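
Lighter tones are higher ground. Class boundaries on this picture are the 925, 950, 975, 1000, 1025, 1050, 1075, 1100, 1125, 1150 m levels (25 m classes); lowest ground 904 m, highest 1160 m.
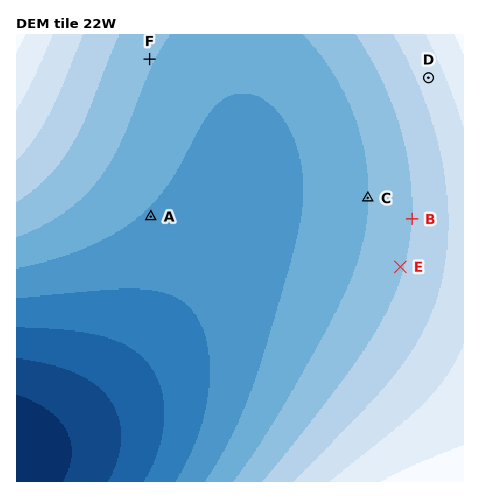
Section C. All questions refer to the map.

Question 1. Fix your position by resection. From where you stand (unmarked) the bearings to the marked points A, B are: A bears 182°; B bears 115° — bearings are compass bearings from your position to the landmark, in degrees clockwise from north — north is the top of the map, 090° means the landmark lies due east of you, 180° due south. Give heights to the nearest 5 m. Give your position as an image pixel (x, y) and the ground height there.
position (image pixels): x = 155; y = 99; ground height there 1045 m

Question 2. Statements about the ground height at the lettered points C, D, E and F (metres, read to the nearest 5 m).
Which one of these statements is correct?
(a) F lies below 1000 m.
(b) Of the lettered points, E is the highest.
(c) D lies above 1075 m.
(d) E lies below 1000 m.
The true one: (c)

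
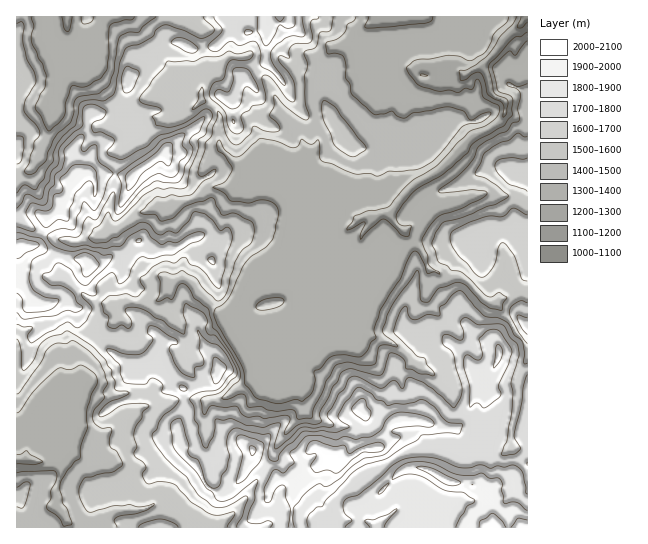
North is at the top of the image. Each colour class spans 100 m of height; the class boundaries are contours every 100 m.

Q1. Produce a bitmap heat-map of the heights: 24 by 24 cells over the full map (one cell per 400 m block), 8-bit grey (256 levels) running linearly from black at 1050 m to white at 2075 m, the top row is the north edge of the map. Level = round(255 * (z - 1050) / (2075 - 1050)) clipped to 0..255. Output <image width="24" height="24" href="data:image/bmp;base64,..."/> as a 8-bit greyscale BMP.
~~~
<image width="24" height="24" href="data:image/bmp;base64,Qk12BgAAAAAAADYEAAAoAAAAGAAAABgAAAABAAgAAAAAAEACAAATCwAAEwsAAAABAAAAAAAAAAAAAAEBAQACAgIAAwMDAAQEBAAFBQUABgYGAAcHBwAICAgACQkJAAoKCgALCwsADAwMAA0NDQAODg4ADw8PABAQEAAREREAEhISABMTEwAUFBQAFRUVABYWFgAXFxcAGBgYABkZGQAaGhoAGxsbABwcHAAdHR0AHh4eAB8fHwAgICAAISEhACIiIgAjIyMAJCQkACUlJQAmJiYAJycnACgoKAApKSkAKioqACsrKwAsLCwALS0tAC4uLgAvLy8AMDAwADExMQAyMjIAMzMzADQ0NAA1NTUANjY2ADc3NwA4ODgAOTk5ADo6OgA7OzsAPDw8AD09PQA+Pj4APz8/AEBAQABBQUEAQkJCAENDQwBEREQARUVFAEZGRgBHR0cASEhIAElJSQBKSkoAS0tLAExMTABNTU0ATk5OAE9PTwBQUFAAUVFRAFJSUgBTU1MAVFRUAFVVVQBWVlYAV1dXAFhYWABZWVkAWlpaAFtbWwBcXFwAXV1dAF5eXgBfX18AYGBgAGFhYQBiYmIAY2NjAGRkZABlZWUAZmZmAGdnZwBoaGgAaWlpAGpqagBra2sAbGxsAG1tbQBubm4Ab29vAHBwcABxcXEAcnJyAHNzcwB0dHQAdXV1AHZ2dgB3d3cAeHh4AHl5eQB6enoAe3t7AHx8fAB9fX0Afn5+AH9/fwCAgIAAgYGBAIKCggCDg4MAhISEAIWFhQCGhoYAh4eHAIiIiACJiYkAioqKAIuLiwCMjIwAjY2NAI6OjgCPj48AkJCQAJGRkQCSkpIAk5OTAJSUlACVlZUAlpaWAJeXlwCYmJgAmZmZAJqamgCbm5sAnJycAJ2dnQCenp4An5+fAKCgoAChoaEAoqKiAKOjowCkpKQApaWlAKampgCnp6cAqKioAKmpqQCqqqoAq6urAKysrACtra0Arq6uAK+vrwCwsLAAsbGxALKysgCzs7MAtLS0ALW1tQC2trYAt7e3ALi4uAC5ubkAurq6ALu7uwC8vLwAvb29AL6+vgC/v78AwMDAAMHBwQDCwsIAw8PDAMTExADFxcUAxsbGAMfHxwDIyMgAycnJAMrKygDLy8sAzMzMAM3NzQDOzs4Az8/PANDQ0ADR0dEA0tLSANPT0wDU1NQA1dXVANbW1gDX19cA2NjYANnZ2QDa2toA29vbANzc3ADd3d0A3t7eAN/f3wDg4OAA4eHhAOLi4gDj4+MA5OTkAOXl5QDm5uYA5+fnAOjo6ADp6ekA6urqAOvr6wDs7OwA7e3tAO7u7gDv7+8A8PDwAPHx8QDy8vIA8/PzAPT09AD19fUA9vb2APf39wD4+PgA+fn5APr6+gD7+/sA/Pz8AP39/QD+/v4A////AGdbWWZqeIOCfomfxMzDtrzAvcPGzOPr5m5ZYHp8fHp+nLqxytPSwbnGyL7DztvaylxZXGxzgI6atLfRyNXi5syzxtTj2tPKwj9HT2RshJu0srDT1Lzk9O7gyrq2r7Kqp0xMT2Fzh6G7pajAtZqyu8bR18zCubWuplNNTmSFhJOqmI+Id3JnksTSx83CrLi2pWZRT1d+l52tpJVoTUxRd6m0qKyimcC+oIFhWFyOsK+lorptR0dNYH97j4qMoMTKn5V5a4KbmqienJZMRkZLS0tXeIuYpbXLoKmrn5qKj5qGll1JSUdGRkNNeo+Um6Wjl9fWwaCFhnl7el9JVFJGQkNHZoB6kYNwiNe9tLaclHhscYVRRkhEQUFDT25jb3h+guDExNe2p5aKkpVmSEJCQkJCR1xhfY2JiuPEp5SOq6GcoJR9Y0xDQUFBQ0ZqipaMkLnXyqKKgXZ2jn9zZ1JHRUE9PUJSbIGJjp+818isqXhxbmJSU0tGRURGQkFLUVhpf3eZ2NS60rivd2RMRkVGSVFWU0o/UGmAknx2v8CkqszKh15YSktOXW1samxgOlZ+hH5jlKubmJqrm2qAZ2ZfZ3NpZWVpWT5MamxQaKeZjoh+hISVfmtxcGlaVlVZWlM/UXhTVmiFm4aBdpilkIp1bFxMSkZBPT8yU3dUSUtuoY6DfoCfmpJ0Z1ZGQD47MSg7S2pNSElii5Scmp2Xp5V+XU9IRERERUgpOmRKRFJYZ3+JhJ6wwbmedVdBPj9ARE1BGw=="/>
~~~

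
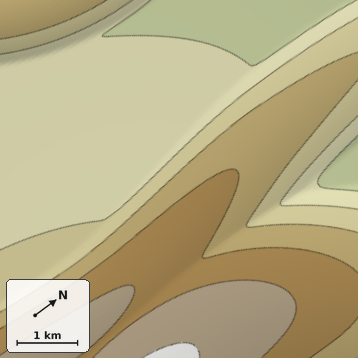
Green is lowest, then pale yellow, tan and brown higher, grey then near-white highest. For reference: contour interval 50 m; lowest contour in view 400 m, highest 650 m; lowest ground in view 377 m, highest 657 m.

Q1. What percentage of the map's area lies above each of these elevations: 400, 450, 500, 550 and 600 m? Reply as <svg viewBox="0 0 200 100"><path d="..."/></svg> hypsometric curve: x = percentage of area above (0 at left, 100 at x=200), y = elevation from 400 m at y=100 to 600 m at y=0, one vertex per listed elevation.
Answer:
<svg viewBox="0 0 200 100"><path d="M183 100l-68-25-27-25-34-25-33-25"/></svg>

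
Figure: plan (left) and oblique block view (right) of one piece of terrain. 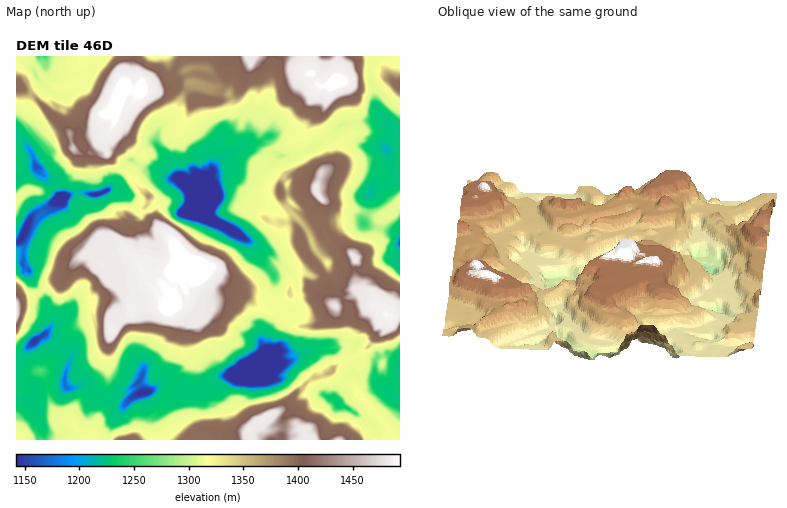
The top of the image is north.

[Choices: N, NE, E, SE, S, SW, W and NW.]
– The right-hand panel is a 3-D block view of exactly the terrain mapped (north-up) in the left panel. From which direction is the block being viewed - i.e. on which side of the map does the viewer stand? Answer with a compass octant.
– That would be W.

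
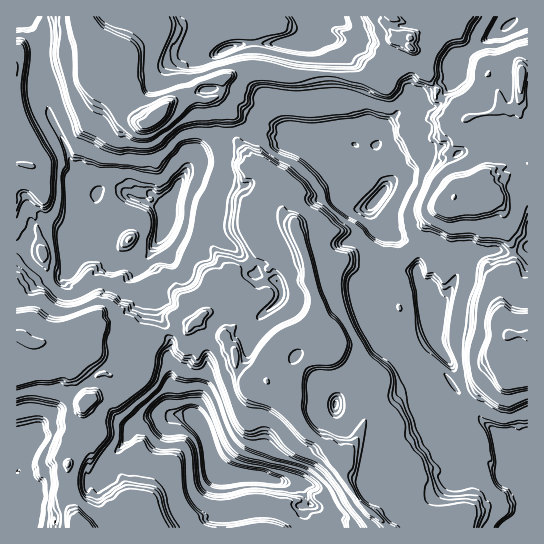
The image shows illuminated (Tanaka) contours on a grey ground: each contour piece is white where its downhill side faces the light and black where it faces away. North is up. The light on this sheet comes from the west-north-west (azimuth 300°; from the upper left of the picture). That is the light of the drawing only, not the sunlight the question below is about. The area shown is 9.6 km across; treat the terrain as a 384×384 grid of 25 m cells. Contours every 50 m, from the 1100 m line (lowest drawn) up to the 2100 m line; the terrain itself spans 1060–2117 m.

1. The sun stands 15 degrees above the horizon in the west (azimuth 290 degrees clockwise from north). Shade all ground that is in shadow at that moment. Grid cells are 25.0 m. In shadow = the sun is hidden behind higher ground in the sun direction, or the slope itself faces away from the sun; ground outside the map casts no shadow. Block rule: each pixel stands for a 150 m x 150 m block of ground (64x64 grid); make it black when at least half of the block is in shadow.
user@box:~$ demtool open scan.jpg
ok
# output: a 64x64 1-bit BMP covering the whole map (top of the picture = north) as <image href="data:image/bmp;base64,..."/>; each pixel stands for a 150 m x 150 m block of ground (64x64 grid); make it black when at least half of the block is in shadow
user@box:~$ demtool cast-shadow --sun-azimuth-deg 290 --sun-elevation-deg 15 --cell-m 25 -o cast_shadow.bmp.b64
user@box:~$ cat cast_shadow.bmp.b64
<image width="64" height="64" href="data:image/bmp;base64,Qk0+AgAAAAAAAD4AAAAoAAAAQAAAAEAAAAABAAEAAAAAAAACAAATCwAAEwsAAAIAAAAAAAAA////AAAAAAAAYByAAAMAfwDAPYAABgA/AAA/gBAMADcAQD+AABwAJwDgJ/AAOA4GAPAH/AA4Dg4B8A/8AHgeHgP4D/4APBweAPwP4AA8GB4APgfAADg4HgA//8AAOHAcAB//hwAQcBzgH/+CBwBwP+B//4APAOADAP//gA8A4AP4f/+AH4HAA3Az/4AfA+AD/yD/AB8B4gM/4H4AHwHAAAD4eAAP8YAAAHx5iAX7hgAAPHEMIP+MAAA+MAgAfxwAAB4wGAB+OAAAHgOQAH44AAAcAcAA/DgAEBgBwgH8OAAAEgABA/g4BAwIAACD+HgASAAAAIP4eABmAAAAh/hyAE8GAAiH/HIADzAABAf8YAEfgAAABzhgAQ8DwAAPYAADDwPgAA/wABuPAeAADvwBgw+AcAAc+AABh/BwABnwA///8EAAA/gAP8/wQAAH+AAPz/54AA/MAAcP/LgAD4YADg/wHAAfBAAMD/Z8ADYAABgP2D+AyAAAAA8D//EAAAAAHgT/+uAAAAAcAf//8AAAADwA///wAAAAPAB////wAAB4AD/fw/gAAXgAH/+AAAABeAAA/+AD4AF4AMM/3wHmAfgB4b//Ae8B+AHgGAAAzwH4AfwAAAAPgXAB/AAAAA+AcAH+4AAAP8BAAR5x8AB78AAAHgH4ACD8ABAeAHgAAP4AIBgAMAGAfA=="/>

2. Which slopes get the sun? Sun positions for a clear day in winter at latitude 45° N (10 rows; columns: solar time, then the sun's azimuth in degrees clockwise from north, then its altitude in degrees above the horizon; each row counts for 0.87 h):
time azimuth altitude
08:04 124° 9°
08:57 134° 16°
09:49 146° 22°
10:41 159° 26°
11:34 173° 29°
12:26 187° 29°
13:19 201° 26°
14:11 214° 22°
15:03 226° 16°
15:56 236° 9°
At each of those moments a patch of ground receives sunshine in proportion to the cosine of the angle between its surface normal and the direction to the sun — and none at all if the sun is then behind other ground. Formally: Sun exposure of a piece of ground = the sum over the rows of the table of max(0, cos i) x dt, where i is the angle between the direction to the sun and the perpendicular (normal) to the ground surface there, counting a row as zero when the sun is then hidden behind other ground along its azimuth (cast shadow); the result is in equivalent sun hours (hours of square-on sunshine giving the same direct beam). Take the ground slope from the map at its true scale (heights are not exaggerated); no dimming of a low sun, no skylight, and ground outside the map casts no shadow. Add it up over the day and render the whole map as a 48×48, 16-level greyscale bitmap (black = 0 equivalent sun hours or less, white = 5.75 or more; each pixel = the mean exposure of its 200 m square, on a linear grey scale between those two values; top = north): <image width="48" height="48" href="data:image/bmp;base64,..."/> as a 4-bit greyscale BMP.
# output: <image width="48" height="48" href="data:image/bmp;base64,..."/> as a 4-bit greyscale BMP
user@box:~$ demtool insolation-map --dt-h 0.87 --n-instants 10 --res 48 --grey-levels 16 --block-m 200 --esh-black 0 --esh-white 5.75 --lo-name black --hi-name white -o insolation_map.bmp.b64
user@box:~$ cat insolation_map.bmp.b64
<image width="48" height="48" href="data:image/bmp;base64,Qk32BAAAAAAAAHYAAAAoAAAAMAAAADAAAAABAAQAAAAAAIAEAAATCwAAEwsAABAAAAAAAAAAAAAAABEREQAiIiIAMzMzAERERABVVVUAZmZmAHd3dwCIiIgAmZmZAKqqqgC7u7sAzMzMAN3d3QDu7u4A////AHdnd1R4iIdHcwABIhJniIi8gniIiIqdmIZpcSR3iIZWUjQyETUzWKzFNnd3eIiJuIdYZCAmeIZmNERXd2VVmbtCV4hjEiRnaHd2hyISRCNmUQAAEAASW8lGd4iEERRiR3i4iGVCABV3YQAAAAR63cdniIiFZ3djVniIqZdmZ3d3cxEleu//7ZqHd4hmd3h2d3ZnVrt1eGRFZUje///92YiHeIdGd4iHd3U1eIq2JiADVVi+2ryct0WHeHRGeIh3iHZVd4inECAAJFi+7cnbMQGHeGRnd4dXibmXeIh4ZTABJGm7vJykE0Voh3Z3h3We7szHeumayWZkRoqomtp0ZEdnh0Z4h3q7y8vNqJyc3dqruZqd/qiHdld4dFZ4eIre393JhCR4nd3t7KqrmIiHeqiIhmeIdq6t7e/+3FV4icuc3LmYiIiHeIiIh3eHaamrvIiau9mHiIrbupmVeIeLq5iIdXiHdprIiIiIiK6YiIiL6qmSaIZL3diGJHd0F4mYiImIiIiHiIucqqpjN4qoiJlyRndBZ3aIiKd4iIh3iIm5mJk0M3iYiIZEZ3Y0d2ZomVd3iIiXh3aI22NmUyWIiFRGd4VFZmeHZ3dBFHhWYwKGSYVXVDEnhTRXd3ZWZ3dndgARAAJGMSImQmiHhjQ2c1VneHVmZ3dDEEJBAAAhJWVXd3d3eGZoZWVmd3Vnd2ZSJGIBAAATRnZAJ4h3VDipVnZld2RopmV3dzNDADIjEDVUNoiFSKh3VomIZlWrmGZ3hSWXMxIQIgEVUiZXqZiXZ4t4mJmIeHU0ZGinVURohjIUZEEFqIimZ2V3d3qIiHUQI4c2Z3d3yEAzZ1R6iIqlZxJlETeImZzNyZh3d3d1JXMUaIjJiJt2eLdQEXi97/y6q4iKl3d2VmVEaIeIiJdmdRIUZnns3LuZiZm6l3d3djVWZ3d4h2IVQRERZmitve7+ma3Kh3Z2IUZVV3d3d2VkIjWDJUVmiIiKeKqId4iHiax1VHdDeIiGVVZ5RTRDZ4iGZ5qYd4iJvLmWVHd7iIdDNWd3p1REJGhliLl4p4rN3/2ahWeZiGIiNnd3d2dDMANFaER2a93MuqqohodWdAETVmZnd4llQjETZohkWIrv//26mpdiARE1ZmZ2Z6dmeoiHd4dFae6r7/zM7IdjRVRWd3h3eZd7uIiIiIVFeamcve/u7czJiIeIiId3eXd5iaiIiIRXeorKYmrNu8zJid/u7+3M6nd2h4mrunV3ia7IYxSJ7+qMiIiIiIrLqodlZ2VoenZ3icuIdRAWc0uJiImZiIm+/YiII3h1eYZ3mqiIdAAAKKyZ7//////qiqzlIUiGeZZ4mIiIhjIAABNomYiImHZ4iMyYVVh3d3d4d4iIiGUQAAAlZTEAAAA3iIiIZlZnYnZneIiIh3hkMQAAAAAAATQlidyKl1EjRCVmeYiHQ3iXZVQiIgAAACZWnJd4znIAARJniYcwJHeZd3eJmrplVVV5lCN4iJYQACBYiIQjVnd1d2V3iHZWZSiZmlZ3iKlyEg=="/>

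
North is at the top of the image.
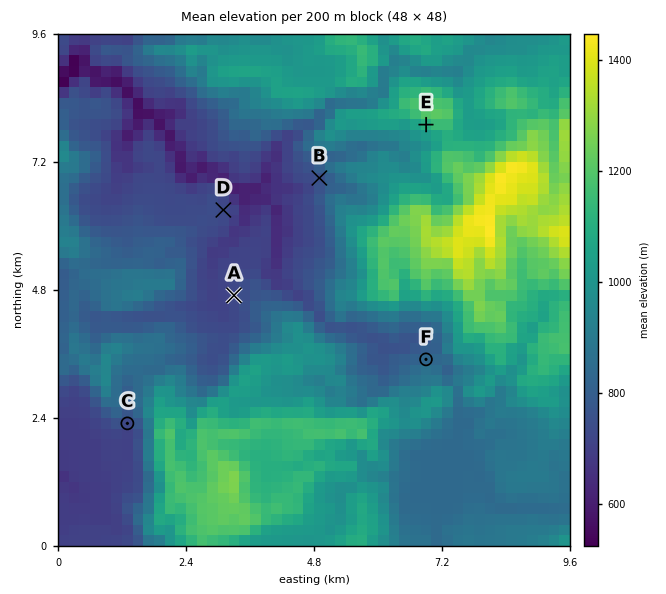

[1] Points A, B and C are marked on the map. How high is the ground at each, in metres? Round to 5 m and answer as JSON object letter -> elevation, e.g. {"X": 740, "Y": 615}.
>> {"A": 725, "B": 750, "C": 725}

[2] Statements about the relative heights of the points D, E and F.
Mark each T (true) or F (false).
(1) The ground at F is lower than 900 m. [T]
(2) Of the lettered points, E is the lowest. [F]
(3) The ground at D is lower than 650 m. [F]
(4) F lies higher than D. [T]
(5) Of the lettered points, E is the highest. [T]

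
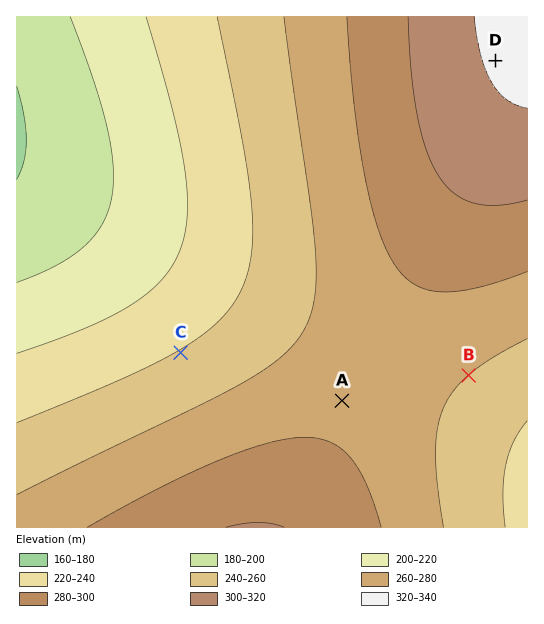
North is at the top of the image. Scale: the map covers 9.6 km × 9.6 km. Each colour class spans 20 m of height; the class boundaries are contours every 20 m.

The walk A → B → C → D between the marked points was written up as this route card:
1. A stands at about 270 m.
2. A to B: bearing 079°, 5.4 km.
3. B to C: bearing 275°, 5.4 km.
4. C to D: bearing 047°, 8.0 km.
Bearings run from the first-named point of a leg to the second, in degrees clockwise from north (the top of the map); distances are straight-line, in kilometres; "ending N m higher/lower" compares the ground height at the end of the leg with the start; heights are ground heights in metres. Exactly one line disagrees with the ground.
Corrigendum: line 2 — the distance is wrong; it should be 2.4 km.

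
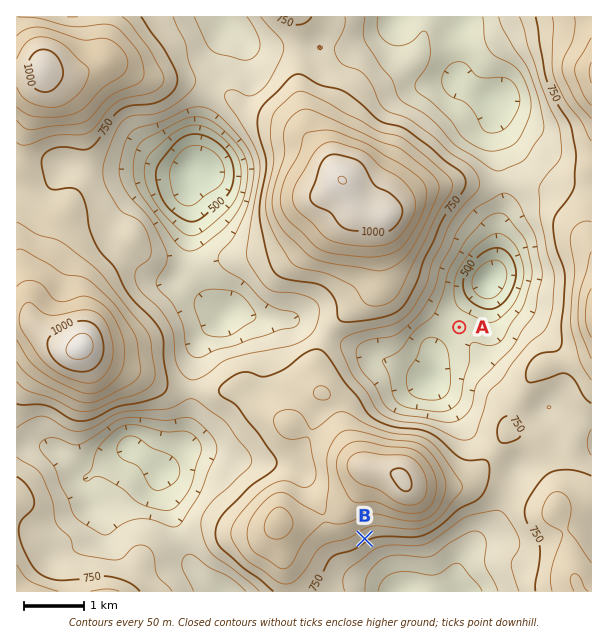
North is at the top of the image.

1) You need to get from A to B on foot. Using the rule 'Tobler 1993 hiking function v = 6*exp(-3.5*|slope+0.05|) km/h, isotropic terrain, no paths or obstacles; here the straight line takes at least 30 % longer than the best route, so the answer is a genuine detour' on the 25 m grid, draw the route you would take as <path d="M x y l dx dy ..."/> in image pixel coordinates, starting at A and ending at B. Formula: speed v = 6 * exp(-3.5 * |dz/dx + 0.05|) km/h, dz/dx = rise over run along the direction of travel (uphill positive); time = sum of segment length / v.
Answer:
<path d="M459 327l0 12 3 6 0 134-16 33-11 10-18 9-39 0-12 6-1 2"/>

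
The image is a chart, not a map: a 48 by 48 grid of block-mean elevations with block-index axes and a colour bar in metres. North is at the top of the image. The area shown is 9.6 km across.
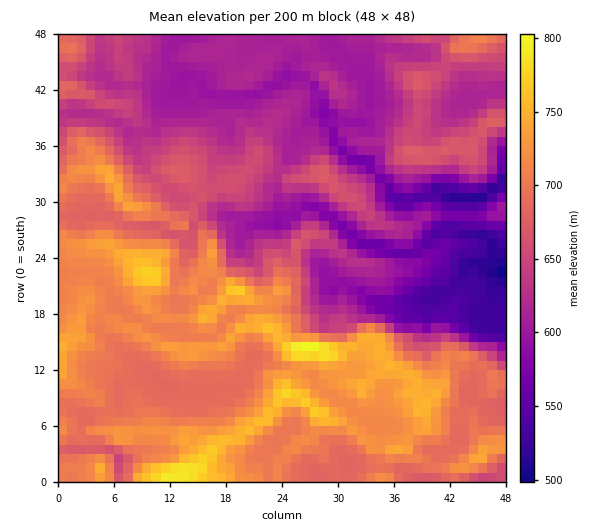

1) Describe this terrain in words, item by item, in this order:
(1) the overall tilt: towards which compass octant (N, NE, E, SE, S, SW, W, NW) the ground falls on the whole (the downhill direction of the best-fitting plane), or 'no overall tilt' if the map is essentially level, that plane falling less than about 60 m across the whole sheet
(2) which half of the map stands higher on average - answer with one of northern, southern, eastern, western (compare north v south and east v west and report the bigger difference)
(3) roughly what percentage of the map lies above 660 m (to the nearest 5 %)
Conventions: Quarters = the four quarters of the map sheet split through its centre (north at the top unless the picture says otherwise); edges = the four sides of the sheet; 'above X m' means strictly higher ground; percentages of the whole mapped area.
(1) The general tilt is down to the north-east (the land rises towards the south-west).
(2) Taken as a whole, the southern half is higher than the northern.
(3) About 50 % of the map lies above 660 m.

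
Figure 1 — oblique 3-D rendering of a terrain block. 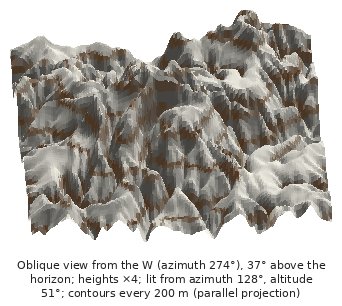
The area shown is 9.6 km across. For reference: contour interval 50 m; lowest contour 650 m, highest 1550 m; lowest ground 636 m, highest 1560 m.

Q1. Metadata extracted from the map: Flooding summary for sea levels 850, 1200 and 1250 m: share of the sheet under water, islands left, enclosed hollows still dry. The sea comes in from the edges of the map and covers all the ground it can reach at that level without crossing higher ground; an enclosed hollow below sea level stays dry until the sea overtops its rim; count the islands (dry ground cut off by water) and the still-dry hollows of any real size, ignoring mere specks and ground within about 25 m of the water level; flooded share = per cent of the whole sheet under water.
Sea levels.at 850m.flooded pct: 32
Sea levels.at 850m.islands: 1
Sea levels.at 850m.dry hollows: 0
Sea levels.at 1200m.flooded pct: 90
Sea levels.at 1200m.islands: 3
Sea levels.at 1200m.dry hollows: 0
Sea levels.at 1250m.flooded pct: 93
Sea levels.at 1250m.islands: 2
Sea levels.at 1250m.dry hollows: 0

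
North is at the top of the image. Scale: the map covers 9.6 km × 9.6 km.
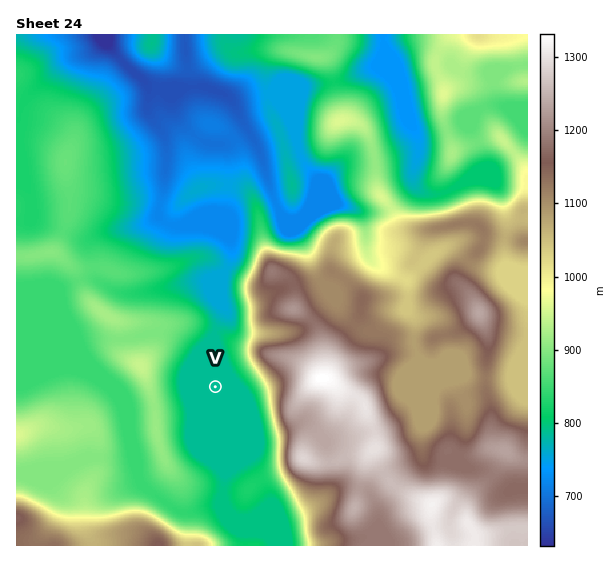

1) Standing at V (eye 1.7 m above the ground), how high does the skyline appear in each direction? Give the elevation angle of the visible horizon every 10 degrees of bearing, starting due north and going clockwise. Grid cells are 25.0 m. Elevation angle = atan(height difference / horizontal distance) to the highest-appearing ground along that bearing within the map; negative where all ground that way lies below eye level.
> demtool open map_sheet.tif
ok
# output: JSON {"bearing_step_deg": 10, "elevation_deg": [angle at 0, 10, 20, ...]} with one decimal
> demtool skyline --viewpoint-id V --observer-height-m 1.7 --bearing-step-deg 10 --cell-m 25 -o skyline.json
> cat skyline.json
{"bearing_step_deg": 10, "elevation_deg": [-0.1, 0.7, 8.3, 10.6, 12.2, 18.2, 19.8, 18.4, 16.6, 17.1, 17.3, 16.8, 13.7, 13.6, 8.3, 2.7, 1.0, 0.6, 3.2, 4.8, 6.8, 6.0, 4.5, 5.1, 5.6, 5.9, 6.0, 6.2, 6.5, 6.3, 5.6, 4.9, 4.3, 4.0, 3.1, 1.3]}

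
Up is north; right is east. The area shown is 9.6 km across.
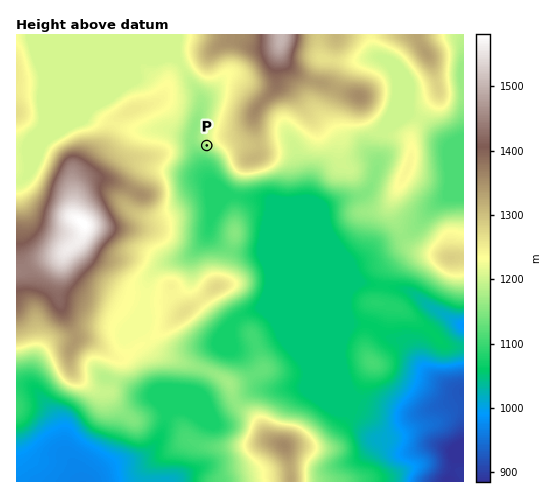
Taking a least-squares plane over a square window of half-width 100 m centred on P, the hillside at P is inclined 14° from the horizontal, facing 220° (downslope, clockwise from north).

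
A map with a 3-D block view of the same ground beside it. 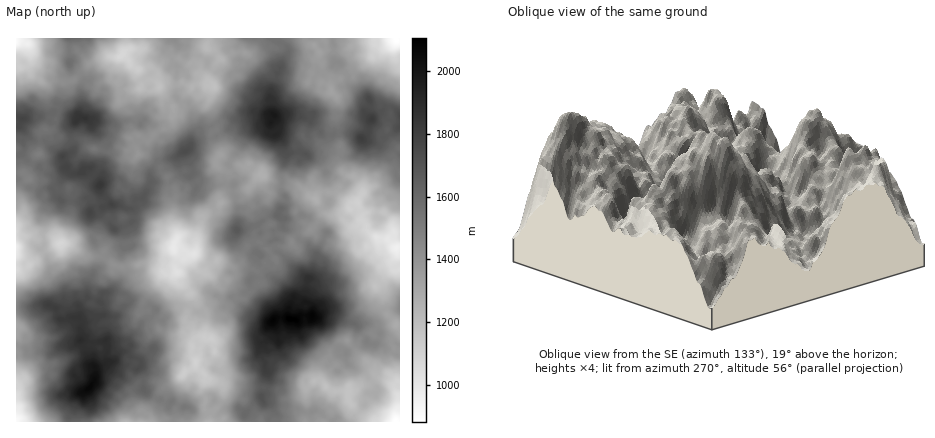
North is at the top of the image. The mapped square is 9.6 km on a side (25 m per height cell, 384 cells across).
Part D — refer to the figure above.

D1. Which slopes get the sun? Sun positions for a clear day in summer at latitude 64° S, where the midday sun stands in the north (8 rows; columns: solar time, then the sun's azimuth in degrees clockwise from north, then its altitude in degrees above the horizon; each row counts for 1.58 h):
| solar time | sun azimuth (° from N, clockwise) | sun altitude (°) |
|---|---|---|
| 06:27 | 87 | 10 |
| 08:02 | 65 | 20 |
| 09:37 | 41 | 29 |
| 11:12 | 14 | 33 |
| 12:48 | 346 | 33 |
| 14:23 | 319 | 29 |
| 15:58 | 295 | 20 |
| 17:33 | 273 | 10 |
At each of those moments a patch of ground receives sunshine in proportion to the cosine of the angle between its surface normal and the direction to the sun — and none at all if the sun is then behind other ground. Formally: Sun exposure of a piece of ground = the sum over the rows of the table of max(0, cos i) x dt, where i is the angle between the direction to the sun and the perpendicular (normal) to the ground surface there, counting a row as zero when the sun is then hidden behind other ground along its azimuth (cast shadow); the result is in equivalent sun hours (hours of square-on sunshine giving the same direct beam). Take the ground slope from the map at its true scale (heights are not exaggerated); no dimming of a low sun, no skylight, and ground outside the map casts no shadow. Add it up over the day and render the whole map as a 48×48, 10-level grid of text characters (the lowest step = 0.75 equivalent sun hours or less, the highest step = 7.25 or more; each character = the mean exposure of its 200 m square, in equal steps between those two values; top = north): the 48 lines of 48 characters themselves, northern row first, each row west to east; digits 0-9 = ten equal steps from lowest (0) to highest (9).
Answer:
744554212210100014445543455411455787435665766677
976665653431224566543567655433467777764567667799
778646874566554565455457645777789865665787777897
678766446888986343566654578779987765565456799988
987775348888898764345543357679986555555346799999
999666677668667565554344346999898767565467999888
999988889777767767776666677887788789975435899999
999998999997668998766877788777777899998756778999
998877999998888877655677988888889998998877776779
887656888888998885656789987755767766665565668656
533246642556765656677887765455654543345665554546
243444302245443134689976564444445553346667875454
446766552014564556799985421211112456443314666642
442488875235545578998765201200100256764333322444
644568768998655567885345224200102455665344201245
348765779988887886433346545111023323123410000124
334555576578787687423566765653034010104531000145
555454113687687678643447777774465411223466302445
367774334555558875544465545546877664332343213531
125457666436777854444544313688877876436631246453
123435556767886555523201335787789878865553454434
145321247752225422201210367877787667984356633322
244000033225556531100034689997754675578866544530
541000011025764552100013688876566566469986652232
545300113322133443220223676344556336876677774244
367521355442345664223224543235554556896677557762
654565775335442365453224312257766877798898667776
854689998775322245554466334445565799888988987778
567888999987556654443775577565567689998888888776
888889988768886677555676675677678888988888776788
999999988889988788886579977765567987667677755689
999999999898789999888547888766899999777756777667
999998787676567789888764466668999877899888888776
675567778767774568766575565688899878787777777765
332247877777866665664444544688899898776545788752
223444456656667754445432222568764335324434677763
554343567778778766423321113677522322100110134677
766557777787788779655334435656545422310120246668
676775545656676777655445555655542210121145223465
554531147877756864445334554676332432122134400235
103525788886565665642334654543454133212325653110
124667876674453345642353343332454212100342355411
346677667765343243555654333555424543310010036643
467788888544333576688777755576533565465123356774
566666543234332136789977766766765467678775666564
244421101243322003557975567975456678788976463233
444212200122102312233355455575225666767788632232
443213310001200111343222234334454665344778743443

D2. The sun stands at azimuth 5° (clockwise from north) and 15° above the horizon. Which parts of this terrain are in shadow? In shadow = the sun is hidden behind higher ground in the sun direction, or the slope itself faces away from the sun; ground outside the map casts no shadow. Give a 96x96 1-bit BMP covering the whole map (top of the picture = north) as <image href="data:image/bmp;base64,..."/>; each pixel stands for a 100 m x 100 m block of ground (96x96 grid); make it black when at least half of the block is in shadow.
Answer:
<image width="96" height="96" href="data:image/bmp;base64,Qk2+BAAAAAAAAD4AAAAoAAAAYAAAAGAAAAABAAEAAAAAAIAEAAATCwAAEwsAAAIAAAAAAAAA////AAAAAAD//////v/P7gGMAf///////vwfDgGAA////////vgODwGAA///////8QAADw/gAf//////8AAAHB/wAH//////4AAACD/8MGLnE/7/wAAAAD//+APgAH78AAAAAf//+AfwAA/+AAAA9////Af4AAE+AAAA/////g/4AADncADh/////h/4AAHH8ADj/v///v/8QAAPgAHH+H//Pf/84AAAAOAH+P//Mf/9+ABAAMAD+f//g////AAAAAAAO///g/8H/gAACAAAD///h/4APwAAAAAAY///z/AAGwAAAABg4////+AeAQAAAABwo////AA/wAAAAAHwx5///AD/4AAAAAf4B7///gD/8AAAA4/8B7///wD/8AAACQf/A7///wH/4AAAEAP/AD7/4AP/QAAAAA/3AAAAQAP/gAAAAAwCAAAAAAP/wAAAAAAYAAAAAAMBAAAAAAAAAAAAAAAAAAAAAAAAAAAAAAAAAAAAAABEAAAAAAAAAAAAAAIAAAAAAAAAAAAAAAAAAAAAAAAAAAAAAAAAAAAAAAAAAAAAAAAAAAAAAAAAAAAAAAAAAAAAAAAAAAAAAAAMAAAAAAAAAAAAAAA+AAAAAAAAAAH8AAB+AAAAAAAAAEH/APB/AAAAAAAMceP/gfj/BAAAAADM////g/z/gEAAAADN///eH/7/AAAAAAbB///Gf/7/AQAAAAfv///4f/7/geAAAC/////+//4PwBgCAH////////8DwDgAD//////G//4AADgAH/////4A//4AAAAAH/////wA//8AAcBAH/////wg//8AAcEAH8///8P5//8AAAACP8///gP5//+AAAAHP//9/gHg//+AAAAHf////AAAA//wAwCAf//8gBgAAB/8B4Pwf//4BhwAIgH4P4f4//fxjzwAAADwf8/+f//AH4wAAbAwf///P/+AH4AAAfAAf///v/8BH8AAA/AAf//+v/4ZP4AAB4AA///8f/x8MAAAB+AB///w//zwQAAAB+AD///4//xgAAAAD+AD///4//zAAAAAA/B7//zAf/gAAAAAAHj//+wAP/gPAHgBAAB///AAf/jOAPwQAAB///AA/+OcA/wAAAB///AJ/4PQD/4DAAA//+AZ+APgH/wfAAAP/wEQYAPMH/g/oAAMeANgAAEfn+wHIAAAAwPgAOA/A8gIAAACAA+AAMACAIAAAAAAAAEAAAAAAAAAAAAAAAAAAAAAAAAAAAAAAAAAAAAAAAAAAAAAAAAAAAAAAAAAAYAAAAAAAAAAAAAAAAAAAAAAAAAAAAAAAAAAAAAAAAAAAAAAAAAAAAAAgAAAAAAAAABgAAAAAAAACAAABBBwAAAAAAAADAAAB/HgAAAAAAAADgAADgHgAAABAAAADAAAHgGAAAADAAAADAADOAEAAAAAAAAAAGYBcAAAAAAAAAAAwH/IYCAYAAAAAAAAgP/8AIAY8AAAAAAAH///gMAZ+AAAAAAAH///xwAB+AAAAAAeH///3wIB+ABgAAAf////+C8D8ABgAAA="/>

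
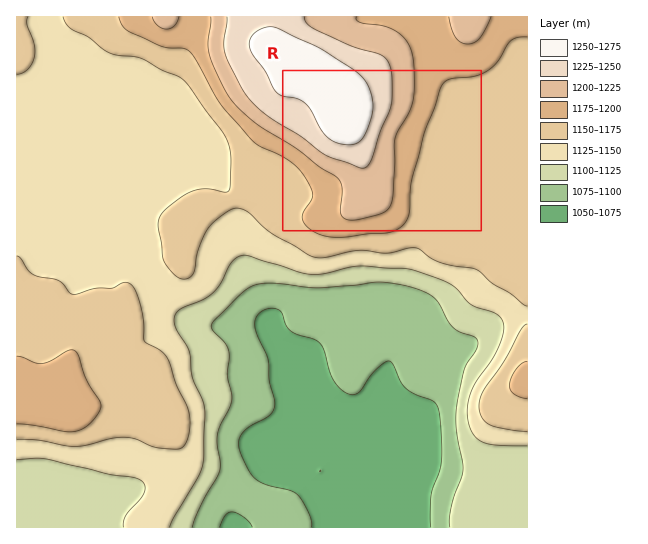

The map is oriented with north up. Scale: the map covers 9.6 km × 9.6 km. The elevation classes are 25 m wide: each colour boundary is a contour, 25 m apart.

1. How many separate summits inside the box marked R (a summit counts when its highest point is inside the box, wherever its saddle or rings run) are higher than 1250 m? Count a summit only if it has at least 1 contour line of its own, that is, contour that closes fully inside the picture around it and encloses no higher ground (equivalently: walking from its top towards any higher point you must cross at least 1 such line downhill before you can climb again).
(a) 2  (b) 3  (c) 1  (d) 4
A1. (c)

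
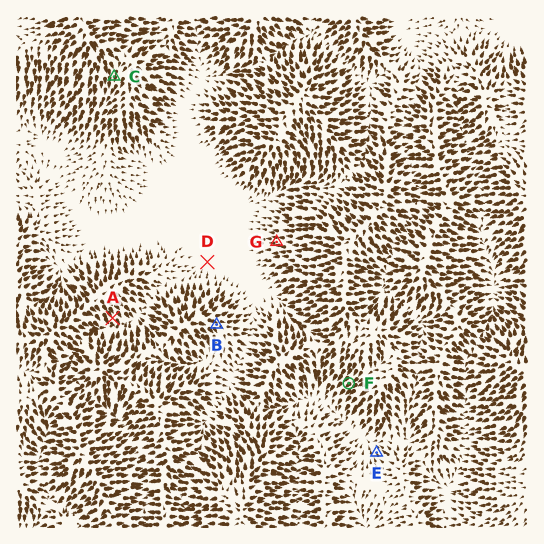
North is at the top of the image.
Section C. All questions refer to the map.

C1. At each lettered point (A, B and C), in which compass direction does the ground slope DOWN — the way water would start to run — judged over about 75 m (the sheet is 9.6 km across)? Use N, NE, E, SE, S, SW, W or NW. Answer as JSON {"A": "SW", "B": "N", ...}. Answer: {"A": "SE", "B": "SE", "C": "S"}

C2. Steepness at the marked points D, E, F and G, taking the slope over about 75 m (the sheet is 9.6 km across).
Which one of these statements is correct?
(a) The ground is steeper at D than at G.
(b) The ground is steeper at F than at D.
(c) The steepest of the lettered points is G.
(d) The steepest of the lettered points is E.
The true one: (b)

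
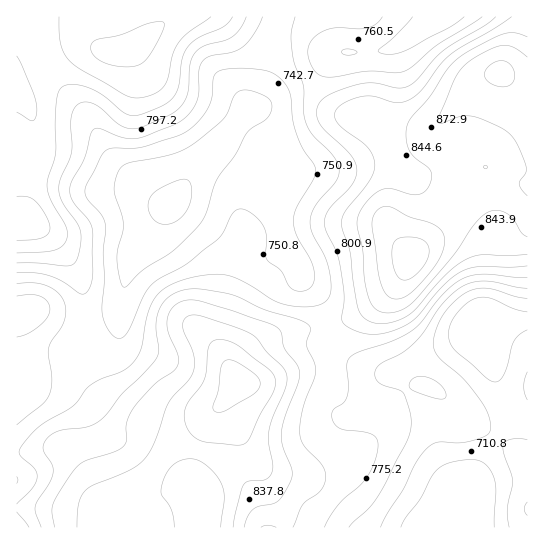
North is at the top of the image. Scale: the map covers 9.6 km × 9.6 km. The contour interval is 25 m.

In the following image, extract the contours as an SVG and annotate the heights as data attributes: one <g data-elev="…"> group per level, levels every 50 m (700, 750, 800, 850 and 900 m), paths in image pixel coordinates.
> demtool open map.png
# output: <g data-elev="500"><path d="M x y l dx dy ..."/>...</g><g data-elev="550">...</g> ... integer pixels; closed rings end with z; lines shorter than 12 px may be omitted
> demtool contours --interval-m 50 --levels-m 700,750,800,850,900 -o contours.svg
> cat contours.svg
<g data-elev="700"><path d="M401 527l5-10 14-18 11-21 6-8 13-7 21-4 8 2 6 3 5 6 4 8 2 12-2 37"/><path d="M527 330l-8 5-5 6-9 32-4 6-6 3-8-3-31-28-5-6-2-8 1-11 5-11 12-12 10-5 13 0 23 10 14 4"/><path d="M159 223l-6-5-4-7-1-8 3-6 6-6 12-7 12-4 6 0 4 5 1 8-2 10-4 8-5 7-7 4-8 2z"/></g><g data-elev="750"><path d="M349 527l20-19 10-13 27-52 5-14-1-15-6-20-5-4-14-4-7-4-3-7 2-8 6-5 19-9 11-9 10-11 20-30 11-10 9-7 11-4 12-1 41 7"/><path d="M527 502l-3 7 3 6"/><path d="M434 398l8 1 4-2-1-7-8-8-7-4-8-2-7 1-4 4-2 5 2 3z"/><path d="M117 338l-4-3-6-7-5-15 2-32-1-28 3-22-1-8-3-8-13-14-4-8 1-8 16-30 3-4 5-2 33-2 35-11 11-6 11-11 8-12 4-10 2-20 5-6 11-2 17-1 18 2 9 4 9 8 6 8 2 9 2 22 3 12 7 16 10 14 3 6-2 9-17 28-4 15 4 16 16 29 2 11-2 8-4 4-7 2-7 0-5-4-9-17-12-8-3-4 0-23-4-11-13-13-6-2-5 0-6 5-9 19-6 7-29 23-29 16-9 7-7 11-16 36-5 5z"/><path d="M17 284l20-1 14 5 11 10 4 13-3 14-11 16-3 8 3 30-3 16-7 10-25 20"/><path d="M343 54l-1-3 4-2 8 1 3 3-7 2z"/><path d="M464 17l-15 10-45 24-15 3-11-3 17-15 18-19"/></g><g data-elev="800"><path d="M261 527l6-2 9 2"/><path d="M293 527l9-21 19-16 3-5 2-7-3-12-19-20-4-12 0-12 3-15 13-34-1-10-9-18 4-18-8-6-37-11-31-15-40-6-9 1-10 3-6 4-6 6-5 8-2 10 0 10 3 19-2 8-15 17-20 19-17 22-8 7-8 3-32 6-7 3-5 6-2 9 9 15 1 6-3 11-15 24 1 7 5 14"/><path d="M17 263l21 0 29 3 7-2 3-6 4-16-1-12-4-8-14-20-3-13 2-11 10-24 0-35 2-8 3-5 7-4 10 1 8 6 17 15 12 5 12-2 28-12 10-8 6-9 3-9 1-25 5-11 10-7 20-6 7-3 8-8 6-12"/><path d="M496 17l-11 9-42 25-9 8-17 21-8 6-11 2-23-5-13 1-28 8-13 9-4 10 2 11 6 8 26 25 4 8 2 7-1 7-4 8-24 26-3 7-1 7 3 8 10 20 3 13 4 29-2 26 6 6 17 7 9 0 11-1 12-4 12-5 9-9 28-32 9-8 10-5 16-4 29 1 17-1"/></g><g data-elev="850"><path d="M233 527l3-16 8-26 5-4 17-2 6-6 1-8-4-22 0-12 4-14 12-28 2-14-4-8-16-14-9-13-5-5-21-9-38-11-8 2-3 8 1 6 10 24 1 8-2 8-4 9-15 15-6 8-17 47-8 10-9 8-40 17-9 6-7 14-1 22"/><path d="M17 240l16 0 9-2 6-4 2-7-4-12-11-14-8-4-10-1"/><path d="M17 112l16 9 2-3 2-8-4-17-16-37"/><path d="M527 37l-13-4-13 2-34 17-16 13-21 32-19 21-4 9-1 14 4 10 4 6 13 10 4 4 1 7-4 9-5 6-6 2-8-1-19-6-11 3-8 6-8 9-5 9-1 8 5 26 2 29 4 19 7 12 11 4 15-3 13-9 39-46 22-32 12-11 10-2 10 4 7 6 7 13 6 4"/><path d="M59 17l2 28 3 9 5 7 12 8 42 25 14 4 16-3 10-8 5-8 4-24 6-12 10-10 23-16"/></g><g data-elev="900"><path d="M215 411l4 1 6-1 29-17 4-4 2-5-3-8-20-15-7-2-5 1-4 6-3 23-5 16z"/><path d="M401 279l5 1 7-3 7-7 6-8 3-7 0-6-2-6-5-4-8-2-11 0-5 2-4 3-2 9 1 12 3 11z"/><path d="M497 86l12 0 5-7 1-5-2-6-4-5-4-2-6 0-6 2-5 4-3 6 0 4 2 4z"/></g>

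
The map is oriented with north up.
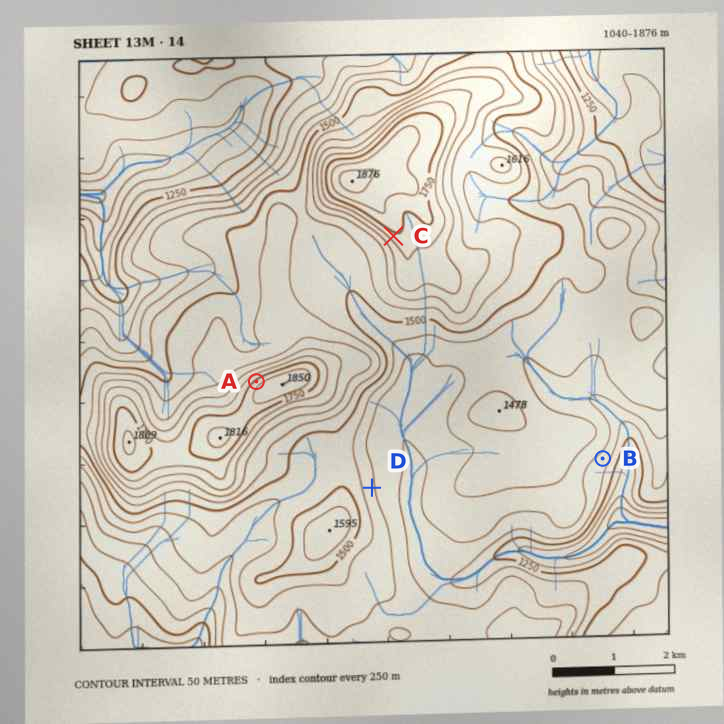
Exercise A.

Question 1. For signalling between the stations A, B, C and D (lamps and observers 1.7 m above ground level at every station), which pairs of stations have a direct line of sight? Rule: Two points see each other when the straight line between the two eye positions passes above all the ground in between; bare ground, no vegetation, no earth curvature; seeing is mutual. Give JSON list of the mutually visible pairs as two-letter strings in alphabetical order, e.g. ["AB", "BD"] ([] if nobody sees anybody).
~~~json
["AC", "CD"]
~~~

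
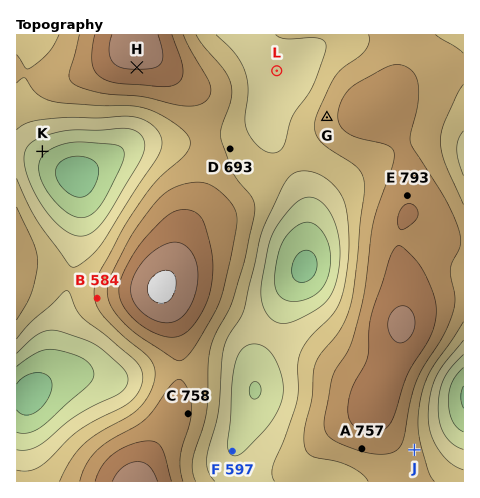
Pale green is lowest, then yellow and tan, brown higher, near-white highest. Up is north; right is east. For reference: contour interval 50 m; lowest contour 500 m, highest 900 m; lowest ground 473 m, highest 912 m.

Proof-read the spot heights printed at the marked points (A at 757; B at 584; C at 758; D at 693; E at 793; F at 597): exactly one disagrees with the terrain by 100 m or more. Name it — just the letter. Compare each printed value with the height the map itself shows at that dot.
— B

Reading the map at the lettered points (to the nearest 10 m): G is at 730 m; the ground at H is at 850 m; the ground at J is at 720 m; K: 560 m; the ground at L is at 610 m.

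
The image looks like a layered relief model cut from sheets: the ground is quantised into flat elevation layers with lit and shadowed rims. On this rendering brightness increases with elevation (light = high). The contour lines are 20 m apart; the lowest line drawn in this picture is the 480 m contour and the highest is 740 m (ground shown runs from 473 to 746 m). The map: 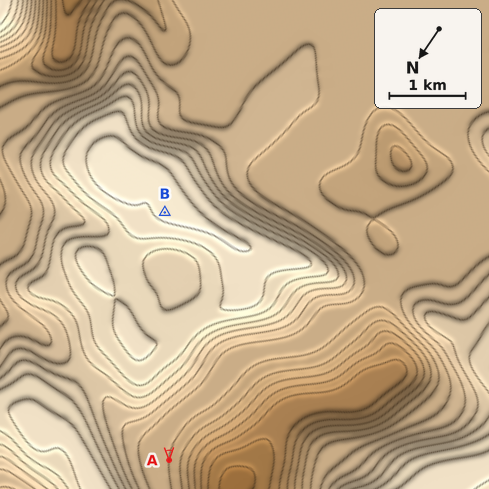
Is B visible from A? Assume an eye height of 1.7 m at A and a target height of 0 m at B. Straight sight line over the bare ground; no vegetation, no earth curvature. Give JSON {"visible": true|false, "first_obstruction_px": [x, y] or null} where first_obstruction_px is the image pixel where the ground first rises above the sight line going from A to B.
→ {"visible": false, "first_obstruction_px": [168, 402]}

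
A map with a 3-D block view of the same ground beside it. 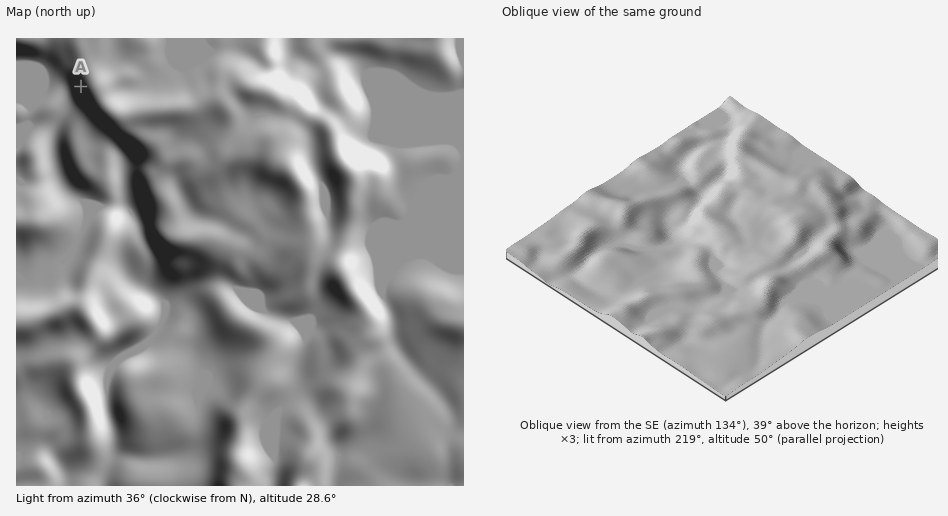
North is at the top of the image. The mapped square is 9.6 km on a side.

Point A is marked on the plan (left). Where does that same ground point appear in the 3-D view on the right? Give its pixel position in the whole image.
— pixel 738 134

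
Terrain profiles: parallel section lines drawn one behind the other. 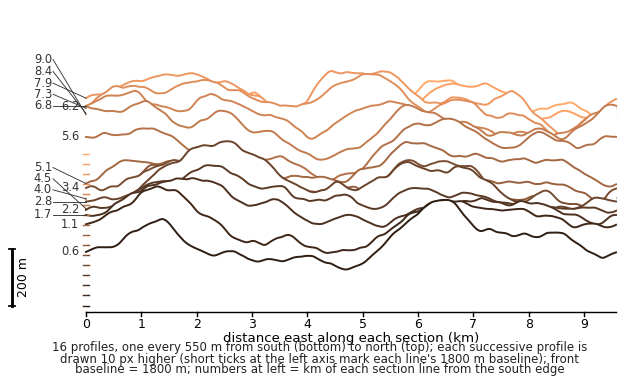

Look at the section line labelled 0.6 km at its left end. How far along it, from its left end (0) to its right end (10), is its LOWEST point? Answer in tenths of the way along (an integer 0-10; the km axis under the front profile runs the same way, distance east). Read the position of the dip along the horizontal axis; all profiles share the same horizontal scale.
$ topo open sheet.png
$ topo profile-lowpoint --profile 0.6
5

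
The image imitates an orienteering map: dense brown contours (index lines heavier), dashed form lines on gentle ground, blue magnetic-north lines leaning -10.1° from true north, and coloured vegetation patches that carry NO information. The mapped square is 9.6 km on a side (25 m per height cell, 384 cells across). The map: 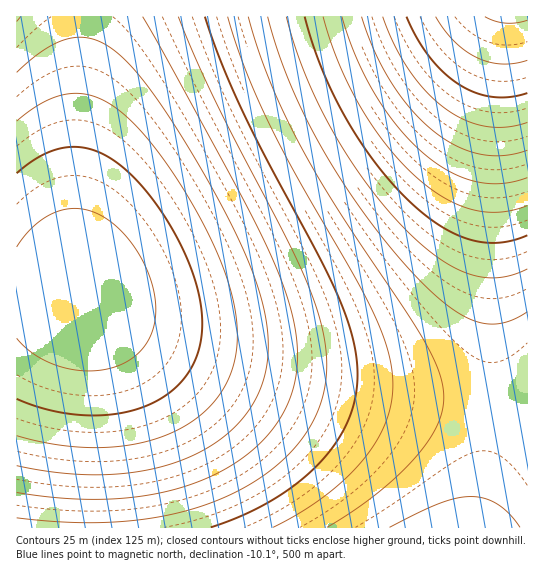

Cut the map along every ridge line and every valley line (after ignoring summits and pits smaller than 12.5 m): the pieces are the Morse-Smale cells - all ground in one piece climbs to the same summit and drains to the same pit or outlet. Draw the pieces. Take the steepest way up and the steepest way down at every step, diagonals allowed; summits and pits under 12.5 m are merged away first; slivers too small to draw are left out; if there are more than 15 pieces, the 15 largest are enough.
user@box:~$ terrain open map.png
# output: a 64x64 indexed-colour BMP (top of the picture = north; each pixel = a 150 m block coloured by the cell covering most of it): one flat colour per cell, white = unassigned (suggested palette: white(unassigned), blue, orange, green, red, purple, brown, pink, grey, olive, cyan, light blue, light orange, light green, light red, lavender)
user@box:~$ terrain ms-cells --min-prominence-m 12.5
<image width="64" height="64" href="data:image/bmp;base64,Qk12CAAAAAAAAHYAAAAoAAAAQAAAAEAAAAABAAQAAAAAAAAIAAATCwAAEwsAABAAAAAAAAAA////ALR3HwAOf/8ALKAsACgn1gC9Z5QAS1aMAMJ34wB/f38AIr28AM++FwDox64AeLv/AIrfmACWmP8A1bDFABERERESIiIiIiIiIiIiIiIiIiIiIiIiIiIiIiIiIiIiERERERIiIiIiIiIiIiIiIiIiIiIiIiIiIiIiIiIiIiIREREREiIiIiIiIiIiIiIiIiIiIiIiIiIiIiIiIiIiIhERERESIiIiIiIiIiIiIiIiIiIiIiIiIiIiIiIiIiIiERERERIiIiIiIiIiIiIiIiIiIiIiIiIiIiIiIiIiIiIREREREiIiIiIiIiIiIiIiIiIiIiIiIiIiIiIiIiIiIhERERESIiIiIiIiIiIiIiIiIiIiIiIiIiIiIiIiIiIiERERERIiIiIiIiIiIiIiIiIiIiIiIiIiIiIiIiIiIiIREREREiIiIiIiIiIiIiIiIiIiIiIiIiIiIiIiIiIiIhERERESIiIiIiIiIiIiIiIiIiIiIiIiIiIiIiIiIiIiERERERIiIiIiIiIiIiIiIiIiIiIiIiIiIiIiIiIiIiIREREREiIiIiIiIiIiIiIiIiIiIiIiIiIiIiIiIiIiIhERERESIiIiIiIiIiIiIiIiIiIiIiIiIiIiIiIiIiIiERERERIiIiIiIiIiIiIiIiIiIiIiIiIiIiIiIiIiIiIREREREiIiIiIiIiIiIiIiIiIiIiIiIiIiIiIiIiIiIhERERESIiIiIiIiIiIiIiIiIiIiIiIiIiIiIiERERERERERERIiIiIiIiIiIiIiIiIiIiIiIiIREREREREREREREREREiIiIiIiIiIiIiIiIiIiIRERERERERERERERERERERESIiIiIiIiIiIiIiIiERERERERERERERERERERERERERIiIiIiIiIiIiIiEREREREREREREREREREREREREREREiIiIiIiIiIiERERERERERERERERERERERERERERERESIiIiIiIiIRERERERERERERERERERERERERERERERERIiIiIiIhEREREREREREREREREREREREREREREREREREiIiIiIRERERERERERERERERERERERERERERERERERESIiIiERERERERERERERERERERERERERERERERERERERIiIhEREREREREREREREREREREREREREREREREREREREiIRERERERERERERERERERERERERERERERERERERERESEREREREREREREREREREREREREREREREREREREREREREREREREREREREREREREREREREREREREREREREzMzMzERERERERERERERERERERERERERERERERERERETMzMzMRERERERERERERERERERERERERERERERERERERMzMzMxEREREREREREREREREREREREREREREREREREREzMzMzERERERERERERERERERERERERERERERERERERETMzMzERERERERERERERERERERERERERERERERERERERMzMzMREREREREREREREREREREREREREREREREREREREzMzMxERERERERERERERERERERERERERERERERERERETMzMzERERERERERERERERERERERERERERERERERERERMzMzMREREREREREREREREREREREREREREREREREREREzMzMxERERERERERERERERERERERERERERERERERERETMzMzERERERERERERERERERERERERERERERERERERERMzMzMREREREREREREREREREREREREREREREREREREREzMzMxERERERERERERERERERERERERERERERERERERETMzMzERERERERERERERERERERERERERERERERERERERMzMzMREREREREREREREREREREREREREREREREREREREzMzMxERERERERERERERERERERERERERERERERERERETMzMzERERERERERERERERERERERERERERERERERERERMzMzMREREREREREREREREREREREREREREREREREREREzMzMxERERERERERERERERERERERERERERERERERERETMzMzMRERERERERERERERERERERERERERERERERERERMzMzMxEREREREREREREREREREREREREREREREREREREzMzMzERERERERERERERERERERERERERERERERERERETMzMzMRERERERERERERERERERERERERERERERERERERMzMzMxEREREREREREREREREREREREREREREREREREREzMzMzERERERERERERERERERERERERERERERERERERETMzMzMRERERERERERERERERERERERERERERERERERERMzMzMxEREREREREREREREREREREREREREREREREREREzMzMzERERERERERERERERERERERERERERERERERERETMzMzMRERERERERERERERERERERERERERERERERERERMzMzMxEREREREREREREREREREREREREREREREREREREzMzMzERERERERERERERERERERERERERERERERERERETMzMzMRERERERERERERERERERERERERERERERERERERMzMzMxEREREREREREREREREREREREREREREREREREREzMzMzERERERERERERERERERERERERERERERERERERETMzMzMRERERERERERERERERERERERERERERERERERER"/>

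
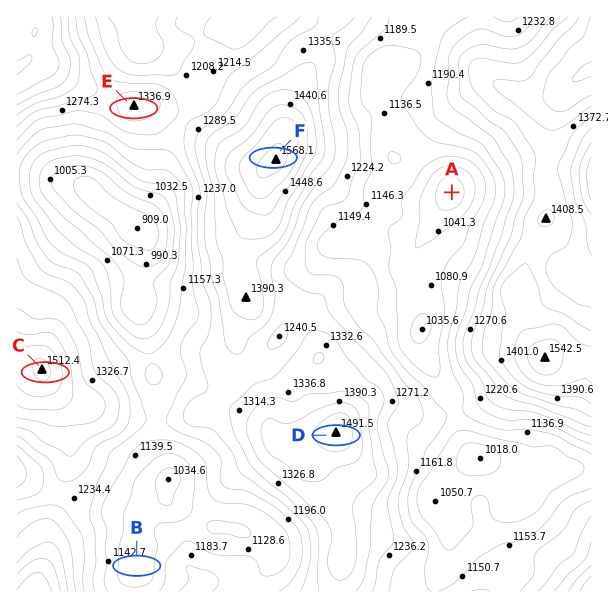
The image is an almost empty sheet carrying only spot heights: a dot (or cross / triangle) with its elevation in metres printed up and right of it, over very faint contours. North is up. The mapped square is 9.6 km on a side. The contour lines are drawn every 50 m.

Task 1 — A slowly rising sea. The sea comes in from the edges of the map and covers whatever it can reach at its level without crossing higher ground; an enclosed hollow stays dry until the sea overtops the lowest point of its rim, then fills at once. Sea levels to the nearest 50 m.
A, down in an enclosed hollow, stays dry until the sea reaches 1150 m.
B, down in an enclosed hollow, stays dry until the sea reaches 1100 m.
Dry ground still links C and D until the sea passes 1200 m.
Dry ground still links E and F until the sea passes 1250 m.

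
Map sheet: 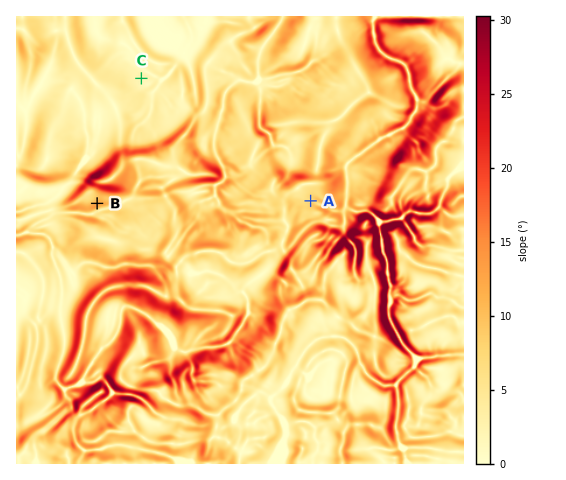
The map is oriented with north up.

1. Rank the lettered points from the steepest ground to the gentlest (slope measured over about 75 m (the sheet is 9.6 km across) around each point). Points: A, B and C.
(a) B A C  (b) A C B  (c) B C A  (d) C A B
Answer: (a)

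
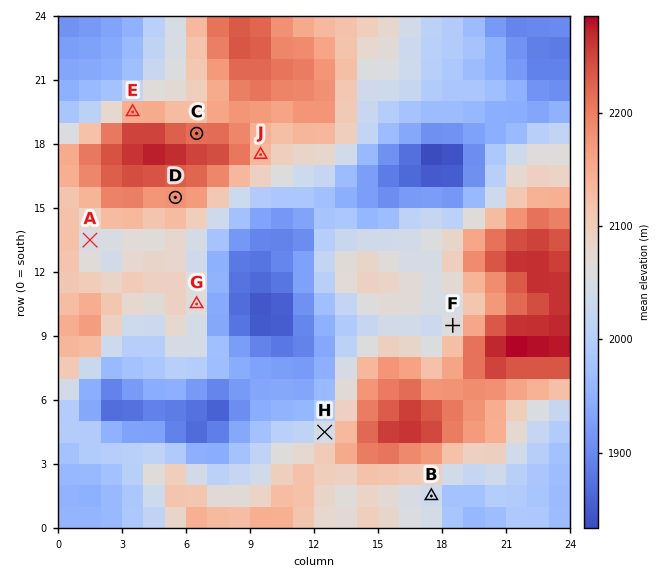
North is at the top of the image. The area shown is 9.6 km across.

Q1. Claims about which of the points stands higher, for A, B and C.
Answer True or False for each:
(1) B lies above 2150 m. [False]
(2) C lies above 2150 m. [True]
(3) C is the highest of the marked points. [True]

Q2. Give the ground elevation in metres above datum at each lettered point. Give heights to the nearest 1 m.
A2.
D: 2181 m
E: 2153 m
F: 2051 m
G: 2066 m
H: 2041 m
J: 2133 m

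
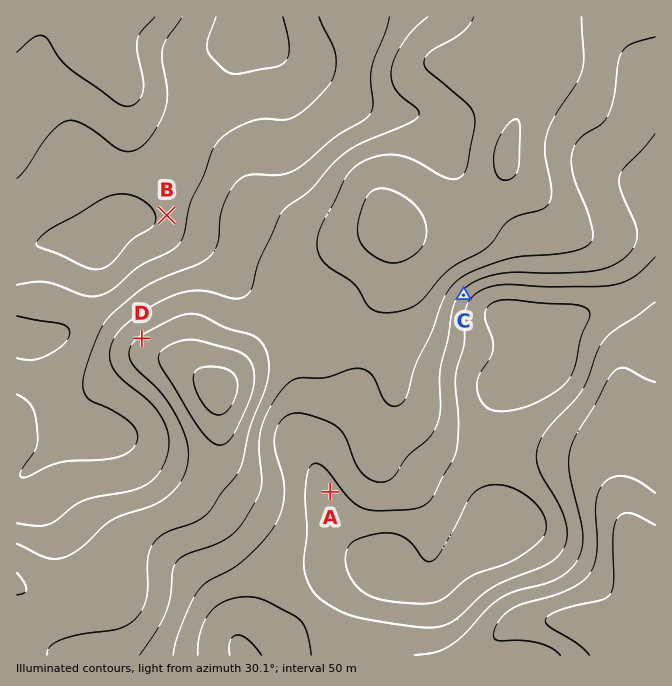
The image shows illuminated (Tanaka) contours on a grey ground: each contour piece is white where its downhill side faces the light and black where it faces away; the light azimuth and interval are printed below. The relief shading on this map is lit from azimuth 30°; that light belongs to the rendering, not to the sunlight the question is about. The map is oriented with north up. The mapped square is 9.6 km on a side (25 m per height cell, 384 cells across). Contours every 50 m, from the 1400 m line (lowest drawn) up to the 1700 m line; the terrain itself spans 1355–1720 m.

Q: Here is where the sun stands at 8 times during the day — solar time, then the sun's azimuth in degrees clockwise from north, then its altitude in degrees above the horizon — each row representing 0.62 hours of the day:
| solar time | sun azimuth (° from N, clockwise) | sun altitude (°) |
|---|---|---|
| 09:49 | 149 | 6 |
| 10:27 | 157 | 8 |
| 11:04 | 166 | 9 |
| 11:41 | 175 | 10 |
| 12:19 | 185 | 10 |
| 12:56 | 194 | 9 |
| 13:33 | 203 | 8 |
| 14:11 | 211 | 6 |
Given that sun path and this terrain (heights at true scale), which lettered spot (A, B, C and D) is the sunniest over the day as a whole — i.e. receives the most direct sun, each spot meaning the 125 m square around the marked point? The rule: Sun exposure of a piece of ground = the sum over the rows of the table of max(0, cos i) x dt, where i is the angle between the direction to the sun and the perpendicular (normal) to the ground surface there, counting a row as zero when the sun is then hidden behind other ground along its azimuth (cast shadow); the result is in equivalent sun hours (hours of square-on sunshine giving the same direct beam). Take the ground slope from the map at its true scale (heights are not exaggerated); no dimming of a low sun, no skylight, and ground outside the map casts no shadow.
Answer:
C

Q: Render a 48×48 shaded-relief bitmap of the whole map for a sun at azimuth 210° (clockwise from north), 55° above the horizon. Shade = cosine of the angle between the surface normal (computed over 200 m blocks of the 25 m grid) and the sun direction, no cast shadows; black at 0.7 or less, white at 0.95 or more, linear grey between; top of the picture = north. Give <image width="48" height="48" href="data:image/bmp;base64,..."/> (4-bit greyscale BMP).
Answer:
<image width="48" height="48" href="data:image/bmp;base64,Qk32BAAAAAAAAHYAAAAoAAAAMAAAADAAAAABAAQAAAAAAIAEAAATCwAAEwsAABAAAAAAAAAAAAAAABEREQAiIiIAMzMzAERERABVVVUAZmZmAHd3dwCIiIgAmZmZAKqqqgC7u7sAzMzMAN3d3QDu7u4A////AHiImZmYdlVWeaqZh3ZlVDRFZ5rN3KmHd4iZmZmYdlVniaqZh2ZUMzNFZ5q8y5h3d5mZmZmHdmZ4mqmYdlQyIiM0VniZiHZ3eIiIiIiHZWaJqpmIdkMiI0REREREREVniIdmd4h2VWeJqZiHZTMzRWZlQyEREkV4mWVVZ3dlRWeZmYh2VENFZ4d2UxERI0aJmUM0VndlVniZmIh2VUVniIh2VCIjNGeZmSI0VmZmZ4mZiIh2VWeImYh2VUREVnmZhxJFZmZmeJqZiIh2VniaqZh2ZWZmeJqYZSNWZmZmiZmYh3dlVomruph3Znd4mqqXQzVmZlRFaIiId3ZUV5u7uph3d4mqu7qFMlZmVUM0Vnd3d2ZEaKu7qYd3eJq7y6l1M2ZlVEM0Vnd4dlRFeruqmHd3iau7uphkRXdmVURVZniIdUM1irqph3d4iZqqqYdlVnd2ZmZmd4mZdCNGmqmYd3d3iImZmIdmZ3d3d3d3iZqpYyNYmpmIiIdmZ3eIiId3d3d3d3eImry5YzV5qpmZmIdlVmZ3d3d3d2Z3d3iavMy5ZEaKqpmZmHZURVZmZmd3d1Znd4mrzdy5ZEeaqZmZh2UzRWZVVWd3dkVneJrN3cuXVEaaqZmYh2QzVmZlVWd2VEVneKvN3Ll1QzaJmZmYd1Q0Z3ZVVnd1Q1VmeKvMuoZDIjV4mImYh2RFZ3ZVZ3dlRGZmaJqph1QhESR4iImYh2VVZmZniIdlVXd3d3d2VEMhETVniImZiHVEVVZ4mYdlVoiIh2VERDMhI0VniImZmHUzRVeJmYZlZpmYh2RERDIiNFZ4iIiZmHUzRnmaqZh2Zoh3ZUREQzIzVmeJmIiZmYZFeau7u7qYd1VUM0REMzM0Z3iZmZmZmYdom83dzMy5h0QzM0VUMzNFZ4iZmZqqmIiJvN3dzMu5h1RERFVUQ0Vmd4iIiaqqmIiau7zMu7qph3ZVZndlRWd3d3eIiaqpiHeImZqqqZiHd4h3d3dmZniId3d3iJmYh2Z3d4iZiHZmVoiIiIh3eIiIiId3d4iHdlVmd4iZh2VUVYiIiIiJmYh4iIdmZ3h3ZUVmeJmYdVVUVYd3iImZmYd3d2VVZ3d2VEVWiZmHVERVVod3eJmpmId3ZlRFZnZlRERWiZh1REVmZ3d3eJmZiHd3ZURFVVVERERXiYdUNFZ3d3d3iZmYh3d3ZVVVVUMzNEVoiIZURXiIiHd4iaqYd3d2ZVZmZUMzNFZ4iHZVVniId3eImaqYd3ZmZmZmZVREVWeIiHZmZ4iHd3eImqqYdmZmVmZmZmVnd3iZmHdmd3d3ZneJmqqXZVZmZlVmZneJmZqqmHd3d3d2ZneJqqmGRFZmZlVWd3iaqqu6l3Z3d3dmZniJqphkNFZ2ZlVnd4iZmqqph2Z3dmZmd4iZmYdURGZ2ZmZ4iIiIiIiHdmd3ZlVneIiIiHZVVmdmZmeJmZiHdmZmZ3iHZVVniIiId2Znd3d2ZniZmZiHdlVWZ4iHZVZ4iYiHd3d4h3dmZ4iZmYiIdlVWeJmHZVZ4mQ=="/>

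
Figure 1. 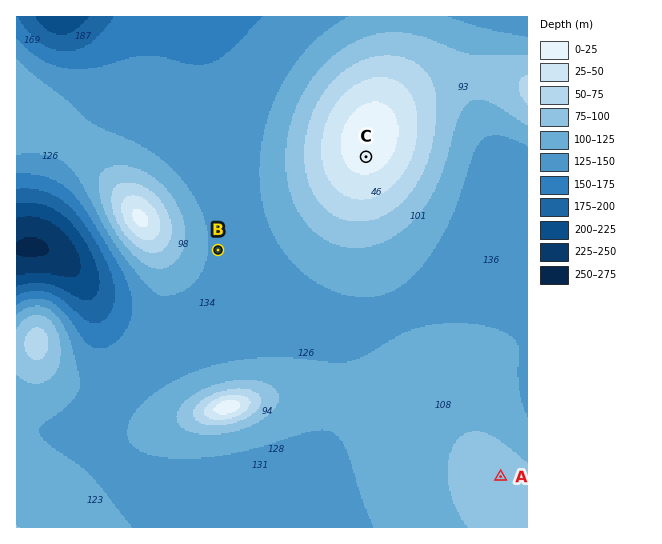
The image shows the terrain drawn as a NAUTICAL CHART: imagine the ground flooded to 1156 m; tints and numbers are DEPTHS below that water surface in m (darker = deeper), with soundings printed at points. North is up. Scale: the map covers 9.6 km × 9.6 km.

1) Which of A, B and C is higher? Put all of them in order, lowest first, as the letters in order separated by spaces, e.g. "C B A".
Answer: B A C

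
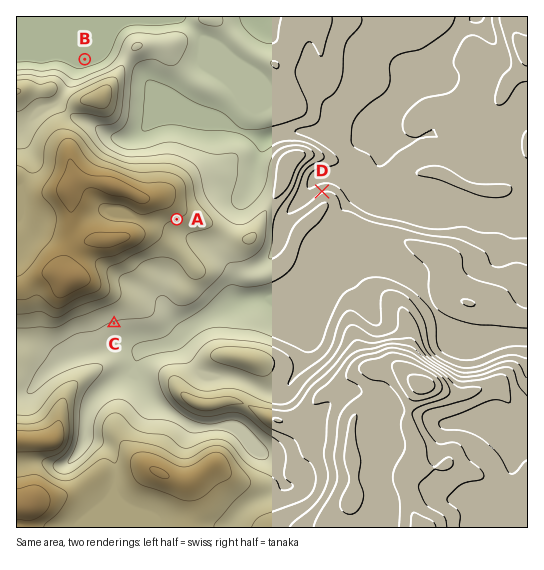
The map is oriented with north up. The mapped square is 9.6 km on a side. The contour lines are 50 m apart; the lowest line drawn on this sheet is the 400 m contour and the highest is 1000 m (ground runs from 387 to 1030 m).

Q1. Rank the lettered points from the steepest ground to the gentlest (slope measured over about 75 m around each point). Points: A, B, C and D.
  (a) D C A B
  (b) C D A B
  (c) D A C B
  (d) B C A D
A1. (c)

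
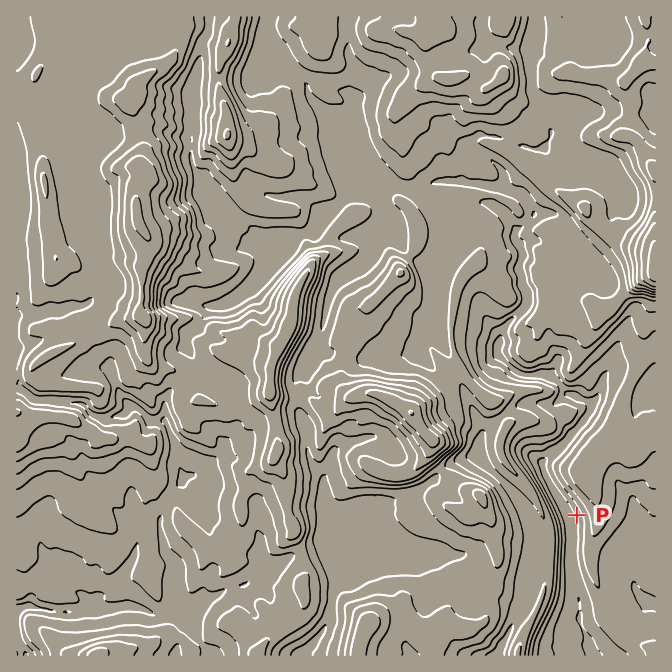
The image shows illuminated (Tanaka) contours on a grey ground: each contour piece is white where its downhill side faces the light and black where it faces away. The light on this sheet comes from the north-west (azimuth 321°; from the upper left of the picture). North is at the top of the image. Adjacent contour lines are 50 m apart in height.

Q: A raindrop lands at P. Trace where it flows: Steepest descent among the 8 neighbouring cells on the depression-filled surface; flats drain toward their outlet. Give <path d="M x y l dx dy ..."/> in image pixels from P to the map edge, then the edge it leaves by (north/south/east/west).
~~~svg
<path d="M577 515l-3 3-4 0 0 10 2 2 0 17-2 1 0 14 2 2 0 8 2 2 0 4 1 2 0 7 2 1 0 6 2 1 0 5 1 2 0 23 9 13 0 4 1 2 0 4 2 2 0 5"/>
exit: south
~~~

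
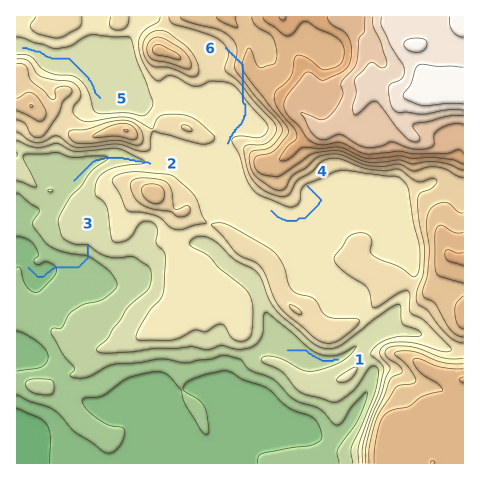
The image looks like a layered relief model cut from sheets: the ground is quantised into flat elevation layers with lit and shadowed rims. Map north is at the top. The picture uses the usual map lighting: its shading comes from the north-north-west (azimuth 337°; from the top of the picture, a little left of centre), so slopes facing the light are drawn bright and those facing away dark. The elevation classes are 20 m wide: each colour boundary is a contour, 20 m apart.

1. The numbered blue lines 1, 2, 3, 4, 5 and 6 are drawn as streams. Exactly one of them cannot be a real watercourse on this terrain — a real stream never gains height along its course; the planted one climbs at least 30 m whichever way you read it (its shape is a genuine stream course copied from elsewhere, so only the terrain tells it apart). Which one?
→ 6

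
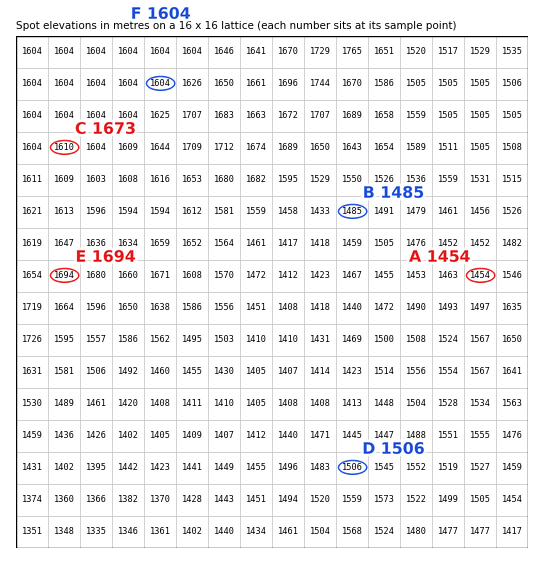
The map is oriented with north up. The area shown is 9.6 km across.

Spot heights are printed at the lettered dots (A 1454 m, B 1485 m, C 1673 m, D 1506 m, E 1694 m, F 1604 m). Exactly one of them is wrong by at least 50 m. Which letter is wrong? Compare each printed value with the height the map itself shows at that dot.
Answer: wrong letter C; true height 1610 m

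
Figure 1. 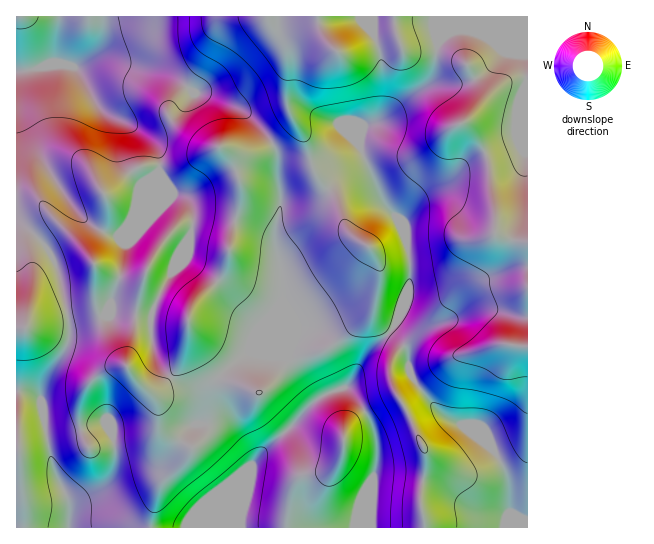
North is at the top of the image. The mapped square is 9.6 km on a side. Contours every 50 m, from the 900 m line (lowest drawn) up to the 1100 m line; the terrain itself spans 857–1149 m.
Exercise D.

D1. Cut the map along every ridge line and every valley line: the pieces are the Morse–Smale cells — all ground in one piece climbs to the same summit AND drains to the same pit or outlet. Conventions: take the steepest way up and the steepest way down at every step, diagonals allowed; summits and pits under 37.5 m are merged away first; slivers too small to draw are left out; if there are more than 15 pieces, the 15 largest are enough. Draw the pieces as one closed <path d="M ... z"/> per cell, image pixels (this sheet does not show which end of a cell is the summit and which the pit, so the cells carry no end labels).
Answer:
<path d="M437 16l-421 1 0 204 14 10 19 20 10 22 10 43 22-7 4-3 1-9 0 6 7 16 0 6 13 28 16 22 23 22 4 10 1 18 13 12 17 10 4 0 11-16 2-16-4-25-15-33 0-38 4-12 27-26 6-12 4-14 2-17 9-33 0-24-8-23-9-10 14 5 16 0 8-2 21-12 9-9 4-9 12 21 6 27 8 13 15 16 12 33 7 8 12 6 6 6 6 11 1 17-5 23 0 15 2 5 12 10 7-9 13-37 2-20-4-27-8-20-14-13-6-13-18-42-1-14 5-12 20-8 46-36 6-31z"/><path d="M294 120l-3 10-9 9-15 9-14 5-16 0-8-4-4 1 8 11 8 25-1 19-9 33-2 17-8 22-25 25-8 17 0 38 15 33 4 25-2 16-5 10-37 38-11 34-1 15 88 0 6-29 0-18 7-16 7-10 28-24 31-32 29-12 18-32 24-22-12-11-2-5 0-15 5-23-1-17-6-11-25-20-12-33-15-16-8-13-6-27z"/><path d="M527 16l-89 0-1 34-6 31-46 36-22 10-3 10 1 14 24 55 14 13 8 20 4 27-2 20-9 29-11 18 14 12 11-5 11 0 26 16 24-4 23-8 30 2z"/><path d="M95 296l0 10-4 3-23 8 1 22-5 14-21 32-3 9 1 5-12-7-13-1 1 137 133 0 2-15 11-34 29-32-23-12-8-8-3-7-2 10-13 10-48 8-7-1-8-20-1-12 4-21 4-8 12-13 14-6 12-2-9-12-11-22-4-16-4-6z"/><path d="M347 388l-13 3-16 8-31 32-28 24-7 10-7 16 0 18-5 22 1 7 130-1 2-37-1-11 5-18-1-23-11-27z"/><path d="M425 340l-11 0-10 6 4 8 1 17 4 8 29 36 24 12 29 24 10 20 4 16 0 30-2 10 20 1 1-181-30-3-23 8-24 4z"/><path d="M403 347l-8 8-4 8-2 12 3 11 11 17 22 48 0 20-5 26 5 30 81 1 3-11 0-30-4-16-8-16-10-11-21-17-19-8-12-12-22-28-4-8-1-17z"/><path d="M390 333l-25 22-13 26-7 6 7 6 13 18 11 27 1 23-5 18 1 11-2 37 54 1-5-31 5-26 0-20-34-69 0-19 12-17z"/><path d="M125 365l-12 2-14 6-12 13-4 8-4 21 1 12 9 21 54-8 6-3 8-10 2-18-3-10z"/><path d="M17 221l-1 106 9 1 8-7 34-5-8-43-10-22-19-20z"/><path d="M67 316l-34 5-8 7-9 1 1 62 12 1 11 5 7-20 20-30 2-8 0-18z"/>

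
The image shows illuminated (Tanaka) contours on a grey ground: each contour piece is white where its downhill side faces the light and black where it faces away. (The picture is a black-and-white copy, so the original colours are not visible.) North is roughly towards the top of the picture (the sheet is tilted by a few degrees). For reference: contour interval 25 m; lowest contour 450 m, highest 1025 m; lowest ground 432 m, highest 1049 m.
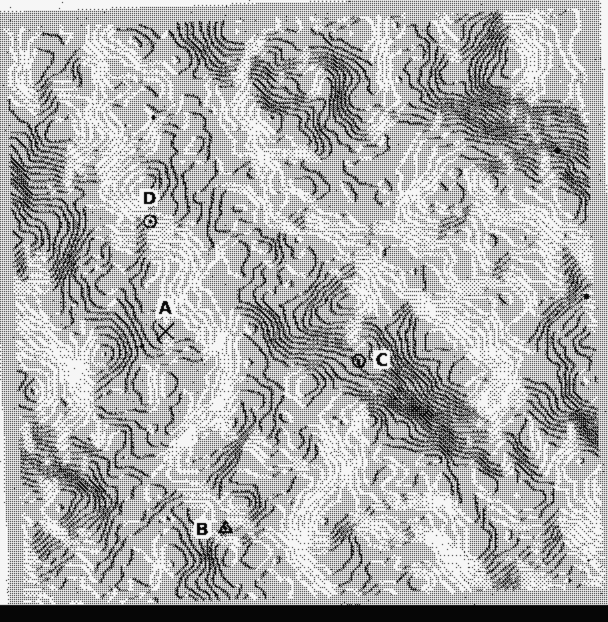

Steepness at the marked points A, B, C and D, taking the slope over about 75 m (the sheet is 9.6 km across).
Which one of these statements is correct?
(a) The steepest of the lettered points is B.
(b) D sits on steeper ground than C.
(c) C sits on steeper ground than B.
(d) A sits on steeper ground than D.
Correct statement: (b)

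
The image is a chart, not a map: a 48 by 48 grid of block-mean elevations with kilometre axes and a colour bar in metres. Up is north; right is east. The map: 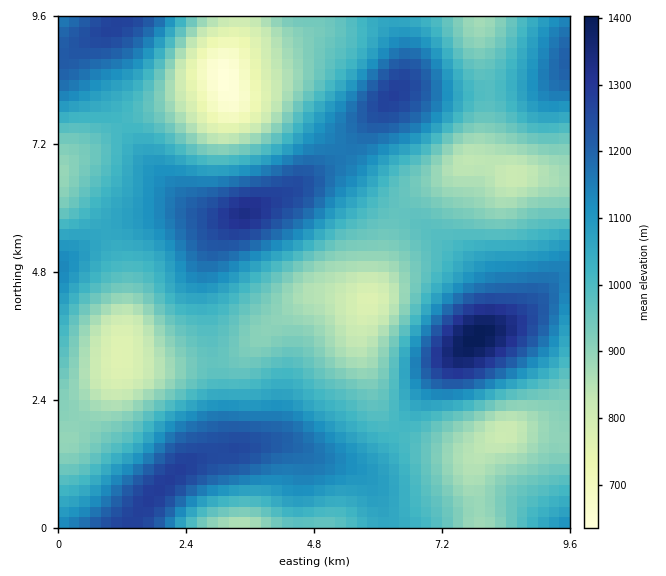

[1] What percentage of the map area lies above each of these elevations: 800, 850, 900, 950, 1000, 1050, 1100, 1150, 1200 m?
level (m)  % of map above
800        95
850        90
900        80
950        68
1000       54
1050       41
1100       30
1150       21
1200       13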